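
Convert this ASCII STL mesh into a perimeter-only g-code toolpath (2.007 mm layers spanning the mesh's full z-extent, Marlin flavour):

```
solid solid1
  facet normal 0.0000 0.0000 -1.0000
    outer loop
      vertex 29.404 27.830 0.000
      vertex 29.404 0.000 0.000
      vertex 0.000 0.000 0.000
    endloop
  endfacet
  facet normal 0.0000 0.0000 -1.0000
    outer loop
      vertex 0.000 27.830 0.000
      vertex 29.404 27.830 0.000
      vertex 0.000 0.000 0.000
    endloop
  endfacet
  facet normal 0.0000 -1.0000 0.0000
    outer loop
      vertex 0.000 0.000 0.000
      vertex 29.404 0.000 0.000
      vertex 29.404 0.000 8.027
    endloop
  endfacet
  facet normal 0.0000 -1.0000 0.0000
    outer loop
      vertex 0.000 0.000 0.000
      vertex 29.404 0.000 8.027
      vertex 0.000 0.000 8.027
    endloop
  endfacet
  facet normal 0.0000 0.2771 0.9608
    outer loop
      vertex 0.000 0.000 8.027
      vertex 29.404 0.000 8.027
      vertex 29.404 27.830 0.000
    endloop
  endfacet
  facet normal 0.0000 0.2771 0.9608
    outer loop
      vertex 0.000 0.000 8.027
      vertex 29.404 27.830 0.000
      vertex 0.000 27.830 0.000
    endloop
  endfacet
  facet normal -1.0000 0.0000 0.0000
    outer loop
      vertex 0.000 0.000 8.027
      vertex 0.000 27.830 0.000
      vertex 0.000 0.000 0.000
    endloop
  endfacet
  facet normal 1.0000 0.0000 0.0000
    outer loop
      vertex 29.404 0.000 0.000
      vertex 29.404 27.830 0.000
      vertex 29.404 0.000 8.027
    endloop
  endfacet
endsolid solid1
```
; perimeter-only toolpath
G21 ; units = mm
G90 ; absolute positioning
G28 ; home
; layer 1
G0 Z2.007
G0 X0.000 Y0.000
G1 X29.404 Y0.000
G1 X29.404 Y20.872
G1 X0.000 Y20.872
G1 X0.000 Y0.000
; layer 2
G0 Z4.013
G0 X0.000 Y0.000
G1 X29.404 Y0.000
G1 X29.404 Y13.915
G1 X0.000 Y13.915
G1 X0.000 Y0.000
; layer 3
G0 Z6.020
G0 X0.000 Y0.000
G1 X29.404 Y0.000
G1 X29.404 Y6.957
G1 X0.000 Y6.957
G1 X0.000 Y0.000
M2 ; end

The solid is a wedge (ramp): 29.4 × 27.8 mm base, rising to 8.03 mm along the y=0 edge and sloping linearly to z=0 at y=27.8. Slicing at Δz = 2.007 mm — 4 equal slices spanning the solid's height, so layer i sits at z = i·h/4 — gives 3 non-empty perimeters. Each is a 4-segment closed polygon; G0 lifts to the layer z and rapids to the start vertex, then G1 traces the edges. The cross-section shrinks linearly with z (the slice at the apex is degenerate and omitted).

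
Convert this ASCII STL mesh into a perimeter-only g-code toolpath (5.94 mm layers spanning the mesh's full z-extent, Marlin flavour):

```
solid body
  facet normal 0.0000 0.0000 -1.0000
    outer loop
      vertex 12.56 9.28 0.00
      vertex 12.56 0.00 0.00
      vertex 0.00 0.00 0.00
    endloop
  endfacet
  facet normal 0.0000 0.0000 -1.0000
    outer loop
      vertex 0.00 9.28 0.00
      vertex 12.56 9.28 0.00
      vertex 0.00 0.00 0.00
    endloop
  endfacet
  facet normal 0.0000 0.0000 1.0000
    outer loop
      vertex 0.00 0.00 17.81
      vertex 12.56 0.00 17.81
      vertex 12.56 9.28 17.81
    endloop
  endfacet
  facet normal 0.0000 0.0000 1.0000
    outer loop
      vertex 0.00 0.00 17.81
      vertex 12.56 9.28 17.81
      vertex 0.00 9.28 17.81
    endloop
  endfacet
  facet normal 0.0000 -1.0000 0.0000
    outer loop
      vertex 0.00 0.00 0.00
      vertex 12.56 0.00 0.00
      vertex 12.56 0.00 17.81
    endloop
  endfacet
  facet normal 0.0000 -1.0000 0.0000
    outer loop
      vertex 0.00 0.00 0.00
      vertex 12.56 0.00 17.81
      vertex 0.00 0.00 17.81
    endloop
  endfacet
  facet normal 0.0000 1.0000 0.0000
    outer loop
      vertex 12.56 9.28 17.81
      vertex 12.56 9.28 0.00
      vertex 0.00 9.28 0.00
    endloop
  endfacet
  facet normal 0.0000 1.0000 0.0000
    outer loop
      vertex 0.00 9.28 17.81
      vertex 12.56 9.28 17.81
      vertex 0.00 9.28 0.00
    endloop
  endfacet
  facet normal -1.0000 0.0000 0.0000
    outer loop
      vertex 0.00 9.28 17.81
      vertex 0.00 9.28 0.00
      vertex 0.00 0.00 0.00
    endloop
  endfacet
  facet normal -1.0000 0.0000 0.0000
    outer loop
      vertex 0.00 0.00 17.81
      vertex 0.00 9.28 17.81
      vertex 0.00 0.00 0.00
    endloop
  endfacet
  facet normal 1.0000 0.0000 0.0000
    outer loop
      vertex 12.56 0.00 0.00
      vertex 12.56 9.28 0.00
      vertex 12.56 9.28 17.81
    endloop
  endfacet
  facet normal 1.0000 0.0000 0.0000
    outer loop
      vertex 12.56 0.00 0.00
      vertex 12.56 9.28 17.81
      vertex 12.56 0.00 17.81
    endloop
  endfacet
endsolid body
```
; perimeter-only toolpath
G21 ; units = mm
G90 ; absolute positioning
G28 ; home
; layer 1
G0 Z5.94
G0 X0.00 Y0.00
G1 X12.56 Y0.00
G1 X12.56 Y9.28
G1 X0.00 Y9.28
G1 X0.00 Y0.00
; layer 2
G0 Z11.87
G0 X0.00 Y0.00
G1 X12.56 Y0.00
G1 X12.56 Y9.28
G1 X0.00 Y9.28
G1 X0.00 Y0.00
; layer 3
G0 Z17.81
G0 X0.00 Y0.00
G1 X12.56 Y0.00
G1 X12.56 Y9.28
G1 X0.00 Y9.28
G1 X0.00 Y0.00
M2 ; end

The solid is a rectangular box, roughly 12.6 × 9.28 mm footprint and 17.8 mm tall. Slicing at Δz = 5.94 mm — 3 equal slices spanning the solid's height, so layer i sits at z = i·h/3 — gives 3 non-empty perimeters. Each is a 4-segment closed polygon; G0 lifts to the layer z and rapids to the start vertex, then G1 traces the edges.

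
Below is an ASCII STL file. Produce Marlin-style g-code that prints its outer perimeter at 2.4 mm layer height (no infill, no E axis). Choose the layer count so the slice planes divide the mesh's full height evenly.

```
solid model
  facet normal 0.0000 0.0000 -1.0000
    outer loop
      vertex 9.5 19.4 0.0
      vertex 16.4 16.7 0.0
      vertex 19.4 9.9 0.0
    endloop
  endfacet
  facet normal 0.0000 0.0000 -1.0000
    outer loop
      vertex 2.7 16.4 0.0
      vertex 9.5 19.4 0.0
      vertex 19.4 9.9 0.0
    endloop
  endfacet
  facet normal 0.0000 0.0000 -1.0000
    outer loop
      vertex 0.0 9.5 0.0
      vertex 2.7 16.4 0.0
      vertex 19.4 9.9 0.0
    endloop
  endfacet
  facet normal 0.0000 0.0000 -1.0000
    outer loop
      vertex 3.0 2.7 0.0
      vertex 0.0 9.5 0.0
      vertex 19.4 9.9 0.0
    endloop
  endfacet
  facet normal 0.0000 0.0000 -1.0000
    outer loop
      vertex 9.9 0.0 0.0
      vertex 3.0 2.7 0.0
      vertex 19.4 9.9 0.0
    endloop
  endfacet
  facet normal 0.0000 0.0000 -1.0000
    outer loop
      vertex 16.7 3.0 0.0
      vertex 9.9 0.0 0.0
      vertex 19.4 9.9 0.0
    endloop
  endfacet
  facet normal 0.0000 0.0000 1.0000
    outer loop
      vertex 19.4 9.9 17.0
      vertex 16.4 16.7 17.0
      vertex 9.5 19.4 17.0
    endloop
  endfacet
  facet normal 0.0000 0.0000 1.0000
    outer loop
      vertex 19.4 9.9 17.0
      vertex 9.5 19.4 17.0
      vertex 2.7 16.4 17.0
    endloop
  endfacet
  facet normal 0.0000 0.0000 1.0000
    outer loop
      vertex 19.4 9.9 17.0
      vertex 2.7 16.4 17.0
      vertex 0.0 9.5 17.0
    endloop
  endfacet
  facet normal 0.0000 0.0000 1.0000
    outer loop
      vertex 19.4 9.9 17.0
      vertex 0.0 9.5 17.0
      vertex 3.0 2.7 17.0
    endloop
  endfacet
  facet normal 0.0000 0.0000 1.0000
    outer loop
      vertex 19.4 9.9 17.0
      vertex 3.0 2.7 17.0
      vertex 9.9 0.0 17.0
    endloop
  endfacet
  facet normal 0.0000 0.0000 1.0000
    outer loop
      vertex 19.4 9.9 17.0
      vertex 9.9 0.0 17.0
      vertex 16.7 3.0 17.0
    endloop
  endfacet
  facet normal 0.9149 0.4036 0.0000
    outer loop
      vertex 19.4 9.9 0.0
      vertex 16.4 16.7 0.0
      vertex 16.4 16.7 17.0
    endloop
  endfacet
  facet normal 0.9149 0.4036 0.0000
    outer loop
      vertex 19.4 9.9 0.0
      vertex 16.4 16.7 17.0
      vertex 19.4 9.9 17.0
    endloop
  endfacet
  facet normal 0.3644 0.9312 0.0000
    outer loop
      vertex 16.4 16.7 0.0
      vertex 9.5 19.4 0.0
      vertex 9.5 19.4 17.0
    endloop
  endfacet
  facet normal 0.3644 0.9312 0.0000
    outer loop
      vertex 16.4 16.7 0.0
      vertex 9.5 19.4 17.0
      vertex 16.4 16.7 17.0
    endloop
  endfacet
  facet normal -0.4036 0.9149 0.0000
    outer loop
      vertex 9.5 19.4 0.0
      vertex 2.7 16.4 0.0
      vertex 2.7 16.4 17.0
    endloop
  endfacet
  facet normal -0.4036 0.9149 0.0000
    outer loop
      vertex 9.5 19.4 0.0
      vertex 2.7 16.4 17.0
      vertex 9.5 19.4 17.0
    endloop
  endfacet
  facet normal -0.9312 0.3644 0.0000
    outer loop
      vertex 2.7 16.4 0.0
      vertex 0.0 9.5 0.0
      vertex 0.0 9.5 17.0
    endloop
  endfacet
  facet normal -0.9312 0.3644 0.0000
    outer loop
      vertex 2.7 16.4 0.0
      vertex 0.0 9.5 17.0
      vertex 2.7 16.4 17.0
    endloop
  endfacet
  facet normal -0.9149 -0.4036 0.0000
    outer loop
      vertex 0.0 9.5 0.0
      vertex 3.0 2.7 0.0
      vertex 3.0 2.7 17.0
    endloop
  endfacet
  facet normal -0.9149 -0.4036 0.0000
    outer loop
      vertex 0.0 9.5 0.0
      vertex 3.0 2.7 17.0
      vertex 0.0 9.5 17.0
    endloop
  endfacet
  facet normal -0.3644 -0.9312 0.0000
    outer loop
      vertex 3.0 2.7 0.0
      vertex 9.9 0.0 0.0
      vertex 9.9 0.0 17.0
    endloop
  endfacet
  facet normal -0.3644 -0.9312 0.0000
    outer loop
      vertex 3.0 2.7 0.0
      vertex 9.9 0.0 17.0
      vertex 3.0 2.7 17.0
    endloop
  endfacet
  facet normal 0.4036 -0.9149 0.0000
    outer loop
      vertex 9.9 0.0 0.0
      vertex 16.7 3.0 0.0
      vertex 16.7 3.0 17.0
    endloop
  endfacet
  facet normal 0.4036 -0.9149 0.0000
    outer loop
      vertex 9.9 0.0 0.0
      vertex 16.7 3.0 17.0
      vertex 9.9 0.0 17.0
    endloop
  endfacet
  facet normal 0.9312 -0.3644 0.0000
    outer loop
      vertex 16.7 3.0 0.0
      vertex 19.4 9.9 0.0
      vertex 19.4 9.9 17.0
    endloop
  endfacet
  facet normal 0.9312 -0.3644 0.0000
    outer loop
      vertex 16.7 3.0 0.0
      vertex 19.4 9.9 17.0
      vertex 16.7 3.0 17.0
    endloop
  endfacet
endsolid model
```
; perimeter-only toolpath
G21 ; units = mm
G90 ; absolute positioning
G28 ; home
; layer 1
G0 Z2.4
G0 X19.4 Y9.9
G1 X16.4 Y16.7
G1 X9.5 Y19.4
G1 X2.7 Y16.4
G1 X0.0 Y9.5
G1 X3.0 Y2.7
G1 X9.9 Y0.0
G1 X16.7 Y3.0
G1 X19.4 Y9.9
; layer 2
G0 Z4.9
G0 X19.4 Y9.9
G1 X16.4 Y16.7
G1 X9.5 Y19.4
G1 X2.7 Y16.4
G1 X0.0 Y9.5
G1 X3.0 Y2.7
G1 X9.9 Y0.0
G1 X16.7 Y3.0
G1 X19.4 Y9.9
; layer 3
G0 Z7.3
G0 X19.4 Y9.9
G1 X16.4 Y16.7
G1 X9.5 Y19.4
G1 X2.7 Y16.4
G1 X0.0 Y9.5
G1 X3.0 Y2.7
G1 X9.9 Y0.0
G1 X16.7 Y3.0
G1 X19.4 Y9.9
; layer 4
G0 Z9.7
G0 X19.4 Y9.9
G1 X16.4 Y16.7
G1 X9.5 Y19.4
G1 X2.7 Y16.4
G1 X0.0 Y9.5
G1 X3.0 Y2.7
G1 X9.9 Y0.0
G1 X16.7 Y3.0
G1 X19.4 Y9.9
; layer 5
G0 Z12.1
G0 X19.4 Y9.9
G1 X16.4 Y16.7
G1 X9.5 Y19.4
G1 X2.7 Y16.4
G1 X0.0 Y9.5
G1 X3.0 Y2.7
G1 X9.9 Y0.0
G1 X16.7 Y3.0
G1 X19.4 Y9.9
; layer 6
G0 Z14.6
G0 X19.4 Y9.9
G1 X16.4 Y16.7
G1 X9.5 Y19.4
G1 X2.7 Y16.4
G1 X0.0 Y9.5
G1 X3.0 Y2.7
G1 X9.9 Y0.0
G1 X16.7 Y3.0
G1 X19.4 Y9.9
; layer 7
G0 Z17.0
G0 X19.4 Y9.9
G1 X16.4 Y16.7
G1 X9.5 Y19.4
G1 X2.7 Y16.4
G1 X0.0 Y9.5
G1 X3.0 Y2.7
G1 X9.9 Y0.0
G1 X16.7 Y3.0
G1 X19.4 Y9.9
M2 ; end

The solid is a regular 8-sided prism (a cylinder approximated with 8 flat sides), circumscribed radius ≈ 9.7 mm, height ≈ 17 mm. Slicing at Δz = 2.4 mm — 7 equal slices spanning the solid's height, so layer i sits at z = i·h/7 — gives 7 non-empty perimeters. Each is a 8-segment closed polygon; G0 lifts to the layer z and rapids to the start vertex, then G1 traces the edges.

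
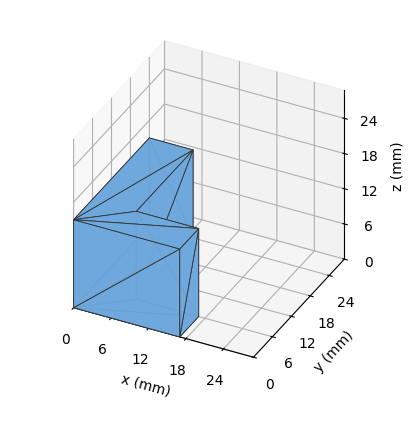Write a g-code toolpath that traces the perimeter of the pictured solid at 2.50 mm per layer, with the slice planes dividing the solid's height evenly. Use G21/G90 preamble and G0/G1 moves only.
Reading the render: the shape is an L-shaped prism: outer 17 × 24 mm, arm thicknesses ≈ 6 mm (horizontal) and 7 mm (vertical), extruded 15 mm in z (dimensions read to the nearest mm from the axis ticks). For the g-code, the solid's height is divided into equal slices at the stated Δz and each level perimeter traced with G1 moves after a G0 lift.

; perimeter-only toolpath
G21 ; units = mm
G90 ; absolute positioning
G28 ; home
; layer 1
G0 Z2.50
G0 X0.00 Y0.00
G1 X17.00 Y0.00
G1 X17.00 Y6.00
G1 X7.00 Y6.00
G1 X7.00 Y24.00
G1 X0.00 Y24.00
G1 X0.00 Y0.00
; layer 2
G0 Z5.00
G0 X0.00 Y0.00
G1 X17.00 Y0.00
G1 X17.00 Y6.00
G1 X7.00 Y6.00
G1 X7.00 Y24.00
G1 X0.00 Y24.00
G1 X0.00 Y0.00
; layer 3
G0 Z7.50
G0 X0.00 Y0.00
G1 X17.00 Y0.00
G1 X17.00 Y6.00
G1 X7.00 Y6.00
G1 X7.00 Y24.00
G1 X0.00 Y24.00
G1 X0.00 Y0.00
; layer 4
G0 Z10.00
G0 X0.00 Y0.00
G1 X17.00 Y0.00
G1 X17.00 Y6.00
G1 X7.00 Y6.00
G1 X7.00 Y24.00
G1 X0.00 Y24.00
G1 X0.00 Y0.00
; layer 5
G0 Z12.50
G0 X0.00 Y0.00
G1 X17.00 Y0.00
G1 X17.00 Y6.00
G1 X7.00 Y6.00
G1 X7.00 Y24.00
G1 X0.00 Y24.00
G1 X0.00 Y0.00
; layer 6
G0 Z15.00
G0 X0.00 Y0.00
G1 X17.00 Y0.00
G1 X17.00 Y6.00
G1 X7.00 Y6.00
G1 X7.00 Y24.00
G1 X0.00 Y24.00
G1 X0.00 Y0.00
M2 ; end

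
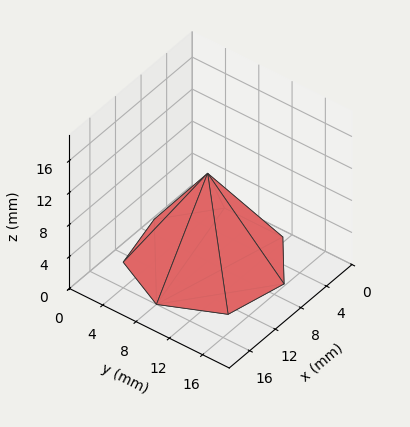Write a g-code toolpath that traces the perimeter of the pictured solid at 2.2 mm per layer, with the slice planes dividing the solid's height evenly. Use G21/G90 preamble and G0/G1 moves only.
Reading the render: the shape is a regular 7-sided pyramid, base circumscribed radius ≈ 8 mm, apex at z ≈ 11 mm (dimensions read to the nearest mm from the axis ticks). For the g-code, the solid's height is divided into equal slices at the stated Δz and each level perimeter traced with G1 moves after a G0 lift.

; perimeter-only toolpath
G21 ; units = mm
G90 ; absolute positioning
G28 ; home
; layer 1
G0 Z2.2
G0 X14.4 Y8.0
G1 X12.0 Y13.0
G1 X6.6 Y14.2
G1 X2.2 Y10.8
G1 X2.2 Y5.2
G1 X6.6 Y1.8
G1 X12.0 Y3.0
G1 X14.4 Y8.0
; layer 2
G0 Z4.4
G0 X12.8 Y8.0
G1 X11.0 Y11.8
G1 X6.9 Y12.7
G1 X3.7 Y10.1
G1 X3.7 Y5.9
G1 X6.9 Y3.3
G1 X11.0 Y4.2
G1 X12.8 Y8.0
; layer 3
G0 Z6.6
G0 X11.2 Y8.0
G1 X10.0 Y10.5
G1 X7.3 Y11.1
G1 X5.1 Y9.4
G1 X5.1 Y6.6
G1 X7.3 Y4.9
G1 X10.0 Y5.5
G1 X11.2 Y8.0
; layer 4
G0 Z8.8
G0 X9.6 Y8.0
G1 X9.0 Y9.3
G1 X7.6 Y9.6
G1 X6.6 Y8.7
G1 X6.6 Y7.3
G1 X7.6 Y6.4
G1 X9.0 Y6.7
G1 X9.6 Y8.0
M2 ; end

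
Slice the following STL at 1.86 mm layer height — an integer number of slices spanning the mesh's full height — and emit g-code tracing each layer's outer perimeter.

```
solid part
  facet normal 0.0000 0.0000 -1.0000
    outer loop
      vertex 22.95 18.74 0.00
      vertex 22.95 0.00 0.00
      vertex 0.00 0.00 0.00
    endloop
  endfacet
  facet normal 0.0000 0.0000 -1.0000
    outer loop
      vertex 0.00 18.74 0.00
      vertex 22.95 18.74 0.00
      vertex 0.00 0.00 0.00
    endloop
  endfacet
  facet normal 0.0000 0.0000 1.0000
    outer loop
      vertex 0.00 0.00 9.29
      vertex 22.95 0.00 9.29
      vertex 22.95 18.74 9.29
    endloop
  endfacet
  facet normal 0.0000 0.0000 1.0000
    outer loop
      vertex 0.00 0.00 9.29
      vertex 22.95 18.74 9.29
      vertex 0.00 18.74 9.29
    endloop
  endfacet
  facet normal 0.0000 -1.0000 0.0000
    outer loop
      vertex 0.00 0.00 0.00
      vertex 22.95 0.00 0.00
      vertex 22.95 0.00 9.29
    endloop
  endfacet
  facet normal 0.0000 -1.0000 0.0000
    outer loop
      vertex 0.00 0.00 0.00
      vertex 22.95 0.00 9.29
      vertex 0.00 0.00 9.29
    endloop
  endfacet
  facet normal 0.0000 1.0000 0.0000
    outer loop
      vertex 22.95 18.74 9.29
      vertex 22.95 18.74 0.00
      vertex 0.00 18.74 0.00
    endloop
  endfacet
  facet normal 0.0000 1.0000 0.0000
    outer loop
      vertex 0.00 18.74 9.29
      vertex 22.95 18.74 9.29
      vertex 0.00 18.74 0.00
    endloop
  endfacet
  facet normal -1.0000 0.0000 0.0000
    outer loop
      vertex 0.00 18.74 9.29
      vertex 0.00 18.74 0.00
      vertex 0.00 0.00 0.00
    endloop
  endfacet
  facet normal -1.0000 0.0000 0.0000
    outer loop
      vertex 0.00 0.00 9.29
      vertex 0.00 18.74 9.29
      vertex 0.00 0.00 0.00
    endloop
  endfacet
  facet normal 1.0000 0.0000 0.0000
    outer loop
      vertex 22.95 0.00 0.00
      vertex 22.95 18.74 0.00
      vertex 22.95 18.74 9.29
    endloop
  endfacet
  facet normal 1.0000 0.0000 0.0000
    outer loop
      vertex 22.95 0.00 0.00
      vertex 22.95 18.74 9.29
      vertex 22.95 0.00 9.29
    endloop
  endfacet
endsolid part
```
; perimeter-only toolpath
G21 ; units = mm
G90 ; absolute positioning
G28 ; home
; layer 1
G0 Z1.86
G0 X0.00 Y0.00
G1 X22.95 Y0.00
G1 X22.95 Y18.74
G1 X0.00 Y18.74
G1 X0.00 Y0.00
; layer 2
G0 Z3.72
G0 X0.00 Y0.00
G1 X22.95 Y0.00
G1 X22.95 Y18.74
G1 X0.00 Y18.74
G1 X0.00 Y0.00
; layer 3
G0 Z5.57
G0 X0.00 Y0.00
G1 X22.95 Y0.00
G1 X22.95 Y18.74
G1 X0.00 Y18.74
G1 X0.00 Y0.00
; layer 4
G0 Z7.43
G0 X0.00 Y0.00
G1 X22.95 Y0.00
G1 X22.95 Y18.74
G1 X0.00 Y18.74
G1 X0.00 Y0.00
; layer 5
G0 Z9.29
G0 X0.00 Y0.00
G1 X22.95 Y0.00
G1 X22.95 Y18.74
G1 X0.00 Y18.74
G1 X0.00 Y0.00
M2 ; end

The solid is a rectangular box, roughly 22.9 × 18.7 mm footprint and 9.29 mm tall. Slicing at Δz = 1.86 mm — 5 equal slices spanning the solid's height, so layer i sits at z = i·h/5 — gives 5 non-empty perimeters. Each is a 4-segment closed polygon; G0 lifts to the layer z and rapids to the start vertex, then G1 traces the edges.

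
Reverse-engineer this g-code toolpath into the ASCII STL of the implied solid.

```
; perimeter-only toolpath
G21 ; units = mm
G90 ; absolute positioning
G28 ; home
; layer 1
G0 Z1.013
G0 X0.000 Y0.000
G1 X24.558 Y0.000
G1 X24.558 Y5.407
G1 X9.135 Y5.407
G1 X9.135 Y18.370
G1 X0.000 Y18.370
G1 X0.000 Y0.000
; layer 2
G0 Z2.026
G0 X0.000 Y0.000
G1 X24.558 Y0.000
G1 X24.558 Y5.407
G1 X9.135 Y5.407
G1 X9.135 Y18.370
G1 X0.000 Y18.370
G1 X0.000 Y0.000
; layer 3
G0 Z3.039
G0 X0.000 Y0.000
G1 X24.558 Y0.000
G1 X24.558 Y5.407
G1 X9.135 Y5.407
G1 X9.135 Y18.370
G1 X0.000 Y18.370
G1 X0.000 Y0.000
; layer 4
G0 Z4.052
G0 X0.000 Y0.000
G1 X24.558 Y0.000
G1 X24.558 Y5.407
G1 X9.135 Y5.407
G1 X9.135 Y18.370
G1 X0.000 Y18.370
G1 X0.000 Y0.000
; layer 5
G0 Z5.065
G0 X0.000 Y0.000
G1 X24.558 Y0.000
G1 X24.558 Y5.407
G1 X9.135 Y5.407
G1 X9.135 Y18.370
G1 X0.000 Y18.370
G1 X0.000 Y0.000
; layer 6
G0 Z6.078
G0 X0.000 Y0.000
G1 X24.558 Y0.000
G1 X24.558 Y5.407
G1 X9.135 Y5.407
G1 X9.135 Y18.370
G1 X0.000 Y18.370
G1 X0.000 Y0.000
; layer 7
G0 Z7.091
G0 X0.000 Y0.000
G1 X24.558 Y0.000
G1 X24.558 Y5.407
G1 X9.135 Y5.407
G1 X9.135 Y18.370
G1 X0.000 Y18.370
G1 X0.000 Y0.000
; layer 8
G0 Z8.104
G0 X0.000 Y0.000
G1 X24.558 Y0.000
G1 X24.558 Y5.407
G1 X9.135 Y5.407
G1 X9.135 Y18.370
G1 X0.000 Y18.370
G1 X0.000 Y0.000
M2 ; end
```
solid part
  facet normal 0.0000 0.0000 -1.0000
    outer loop
      vertex 24.558 5.407 0.000
      vertex 24.558 0.000 0.000
      vertex 0.000 0.000 0.000
    endloop
  endfacet
  facet normal 0.0000 0.0000 -1.0000
    outer loop
      vertex 9.135 5.407 0.000
      vertex 24.558 5.407 0.000
      vertex 0.000 0.000 0.000
    endloop
  endfacet
  facet normal 0.0000 0.0000 -1.0000
    outer loop
      vertex 9.135 18.370 0.000
      vertex 9.135 5.407 0.000
      vertex 0.000 0.000 0.000
    endloop
  endfacet
  facet normal 0.0000 0.0000 -1.0000
    outer loop
      vertex 0.000 18.370 0.000
      vertex 9.135 18.370 0.000
      vertex 0.000 0.000 0.000
    endloop
  endfacet
  facet normal 0.0000 0.0000 1.0000
    outer loop
      vertex 0.000 0.000 8.104
      vertex 24.558 0.000 8.104
      vertex 24.558 5.407 8.104
    endloop
  endfacet
  facet normal 0.0000 0.0000 1.0000
    outer loop
      vertex 0.000 0.000 8.104
      vertex 24.558 5.407 8.104
      vertex 9.135 5.407 8.104
    endloop
  endfacet
  facet normal 0.0000 0.0000 1.0000
    outer loop
      vertex 0.000 0.000 8.104
      vertex 9.135 5.407 8.104
      vertex 9.135 18.370 8.104
    endloop
  endfacet
  facet normal 0.0000 0.0000 1.0000
    outer loop
      vertex 0.000 0.000 8.104
      vertex 9.135 18.370 8.104
      vertex 0.000 18.370 8.104
    endloop
  endfacet
  facet normal 0.0000 -1.0000 0.0000
    outer loop
      vertex 0.000 0.000 0.000
      vertex 24.558 0.000 0.000
      vertex 24.558 0.000 8.104
    endloop
  endfacet
  facet normal 0.0000 -1.0000 0.0000
    outer loop
      vertex 0.000 0.000 0.000
      vertex 24.558 0.000 8.104
      vertex 0.000 0.000 8.104
    endloop
  endfacet
  facet normal 1.0000 0.0000 0.0000
    outer loop
      vertex 24.558 0.000 0.000
      vertex 24.558 5.407 0.000
      vertex 24.558 5.407 8.104
    endloop
  endfacet
  facet normal 1.0000 0.0000 0.0000
    outer loop
      vertex 24.558 0.000 0.000
      vertex 24.558 5.407 8.104
      vertex 24.558 0.000 8.104
    endloop
  endfacet
  facet normal 0.0000 1.0000 0.0000
    outer loop
      vertex 24.558 5.407 0.000
      vertex 9.135 5.407 0.000
      vertex 9.135 5.407 8.104
    endloop
  endfacet
  facet normal 0.0000 1.0000 0.0000
    outer loop
      vertex 24.558 5.407 0.000
      vertex 9.135 5.407 8.104
      vertex 24.558 5.407 8.104
    endloop
  endfacet
  facet normal 1.0000 0.0000 0.0000
    outer loop
      vertex 9.135 5.407 0.000
      vertex 9.135 18.370 0.000
      vertex 9.135 18.370 8.104
    endloop
  endfacet
  facet normal 1.0000 0.0000 0.0000
    outer loop
      vertex 9.135 5.407 0.000
      vertex 9.135 18.370 8.104
      vertex 9.135 5.407 8.104
    endloop
  endfacet
  facet normal 0.0000 1.0000 0.0000
    outer loop
      vertex 9.135 18.370 0.000
      vertex 0.000 18.370 0.000
      vertex 0.000 18.370 8.104
    endloop
  endfacet
  facet normal 0.0000 1.0000 0.0000
    outer loop
      vertex 9.135 18.370 0.000
      vertex 0.000 18.370 8.104
      vertex 9.135 18.370 8.104
    endloop
  endfacet
  facet normal -1.0000 0.0000 0.0000
    outer loop
      vertex 0.000 18.370 0.000
      vertex 0.000 0.000 0.000
      vertex 0.000 0.000 8.104
    endloop
  endfacet
  facet normal -1.0000 0.0000 0.0000
    outer loop
      vertex 0.000 18.370 0.000
      vertex 0.000 0.000 8.104
      vertex 0.000 18.370 8.104
    endloop
  endfacet
endsolid part

The G0 Z moves step by Δz≈1.013 mm. Every layer's G1 loop is the same polygon, so the solid is a straight extrusion of it from z=0 to z≈8.1. Closing with flat bottom and top caps and triangulating gives 20 facets — an L-shaped prism: outer 24.6 × 18.4 mm, arm thicknesses ≈ 5.41 mm (horizontal) and 9.13 mm (vertical), extruded 8.1 mm in z.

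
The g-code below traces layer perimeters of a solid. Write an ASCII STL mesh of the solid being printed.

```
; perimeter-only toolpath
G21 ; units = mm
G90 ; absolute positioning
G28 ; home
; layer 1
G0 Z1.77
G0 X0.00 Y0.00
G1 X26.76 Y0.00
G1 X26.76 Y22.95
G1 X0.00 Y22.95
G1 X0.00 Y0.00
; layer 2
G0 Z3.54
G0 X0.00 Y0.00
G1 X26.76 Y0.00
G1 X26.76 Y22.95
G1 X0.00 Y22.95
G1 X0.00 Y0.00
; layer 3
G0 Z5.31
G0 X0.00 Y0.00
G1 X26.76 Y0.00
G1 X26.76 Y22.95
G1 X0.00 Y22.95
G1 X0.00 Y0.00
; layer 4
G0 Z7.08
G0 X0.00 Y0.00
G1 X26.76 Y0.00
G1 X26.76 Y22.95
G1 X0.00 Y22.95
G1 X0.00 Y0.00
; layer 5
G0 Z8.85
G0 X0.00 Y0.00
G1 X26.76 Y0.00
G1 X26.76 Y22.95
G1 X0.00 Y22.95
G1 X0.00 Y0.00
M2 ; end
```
solid part
  facet normal 0.0000 0.0000 -1.0000
    outer loop
      vertex 26.76 22.95 0.00
      vertex 26.76 0.00 0.00
      vertex 0.00 0.00 0.00
    endloop
  endfacet
  facet normal 0.0000 0.0000 -1.0000
    outer loop
      vertex 0.00 22.95 0.00
      vertex 26.76 22.95 0.00
      vertex 0.00 0.00 0.00
    endloop
  endfacet
  facet normal 0.0000 0.0000 1.0000
    outer loop
      vertex 0.00 0.00 8.85
      vertex 26.76 0.00 8.85
      vertex 26.76 22.95 8.85
    endloop
  endfacet
  facet normal 0.0000 0.0000 1.0000
    outer loop
      vertex 0.00 0.00 8.85
      vertex 26.76 22.95 8.85
      vertex 0.00 22.95 8.85
    endloop
  endfacet
  facet normal 0.0000 -1.0000 0.0000
    outer loop
      vertex 0.00 0.00 0.00
      vertex 26.76 0.00 0.00
      vertex 26.76 0.00 8.85
    endloop
  endfacet
  facet normal 0.0000 -1.0000 0.0000
    outer loop
      vertex 0.00 0.00 0.00
      vertex 26.76 0.00 8.85
      vertex 0.00 0.00 8.85
    endloop
  endfacet
  facet normal 0.0000 1.0000 0.0000
    outer loop
      vertex 26.76 22.95 8.85
      vertex 26.76 22.95 0.00
      vertex 0.00 22.95 0.00
    endloop
  endfacet
  facet normal 0.0000 1.0000 0.0000
    outer loop
      vertex 0.00 22.95 8.85
      vertex 26.76 22.95 8.85
      vertex 0.00 22.95 0.00
    endloop
  endfacet
  facet normal -1.0000 0.0000 0.0000
    outer loop
      vertex 0.00 22.95 8.85
      vertex 0.00 22.95 0.00
      vertex 0.00 0.00 0.00
    endloop
  endfacet
  facet normal -1.0000 0.0000 0.0000
    outer loop
      vertex 0.00 0.00 8.85
      vertex 0.00 22.95 8.85
      vertex 0.00 0.00 0.00
    endloop
  endfacet
  facet normal 1.0000 0.0000 0.0000
    outer loop
      vertex 26.76 0.00 0.00
      vertex 26.76 22.95 0.00
      vertex 26.76 22.95 8.85
    endloop
  endfacet
  facet normal 1.0000 0.0000 0.0000
    outer loop
      vertex 26.76 0.00 0.00
      vertex 26.76 22.95 8.85
      vertex 26.76 0.00 8.85
    endloop
  endfacet
endsolid part

The G0 Z moves step by Δz≈1.77 mm. Every layer's G1 loop is the same polygon, so the solid is a straight extrusion of it from z=0 to z≈8.85. Closing with flat bottom and top caps and triangulating gives 12 facets — a rectangular box, roughly 26.8 × 22.9 mm footprint and 8.85 mm tall.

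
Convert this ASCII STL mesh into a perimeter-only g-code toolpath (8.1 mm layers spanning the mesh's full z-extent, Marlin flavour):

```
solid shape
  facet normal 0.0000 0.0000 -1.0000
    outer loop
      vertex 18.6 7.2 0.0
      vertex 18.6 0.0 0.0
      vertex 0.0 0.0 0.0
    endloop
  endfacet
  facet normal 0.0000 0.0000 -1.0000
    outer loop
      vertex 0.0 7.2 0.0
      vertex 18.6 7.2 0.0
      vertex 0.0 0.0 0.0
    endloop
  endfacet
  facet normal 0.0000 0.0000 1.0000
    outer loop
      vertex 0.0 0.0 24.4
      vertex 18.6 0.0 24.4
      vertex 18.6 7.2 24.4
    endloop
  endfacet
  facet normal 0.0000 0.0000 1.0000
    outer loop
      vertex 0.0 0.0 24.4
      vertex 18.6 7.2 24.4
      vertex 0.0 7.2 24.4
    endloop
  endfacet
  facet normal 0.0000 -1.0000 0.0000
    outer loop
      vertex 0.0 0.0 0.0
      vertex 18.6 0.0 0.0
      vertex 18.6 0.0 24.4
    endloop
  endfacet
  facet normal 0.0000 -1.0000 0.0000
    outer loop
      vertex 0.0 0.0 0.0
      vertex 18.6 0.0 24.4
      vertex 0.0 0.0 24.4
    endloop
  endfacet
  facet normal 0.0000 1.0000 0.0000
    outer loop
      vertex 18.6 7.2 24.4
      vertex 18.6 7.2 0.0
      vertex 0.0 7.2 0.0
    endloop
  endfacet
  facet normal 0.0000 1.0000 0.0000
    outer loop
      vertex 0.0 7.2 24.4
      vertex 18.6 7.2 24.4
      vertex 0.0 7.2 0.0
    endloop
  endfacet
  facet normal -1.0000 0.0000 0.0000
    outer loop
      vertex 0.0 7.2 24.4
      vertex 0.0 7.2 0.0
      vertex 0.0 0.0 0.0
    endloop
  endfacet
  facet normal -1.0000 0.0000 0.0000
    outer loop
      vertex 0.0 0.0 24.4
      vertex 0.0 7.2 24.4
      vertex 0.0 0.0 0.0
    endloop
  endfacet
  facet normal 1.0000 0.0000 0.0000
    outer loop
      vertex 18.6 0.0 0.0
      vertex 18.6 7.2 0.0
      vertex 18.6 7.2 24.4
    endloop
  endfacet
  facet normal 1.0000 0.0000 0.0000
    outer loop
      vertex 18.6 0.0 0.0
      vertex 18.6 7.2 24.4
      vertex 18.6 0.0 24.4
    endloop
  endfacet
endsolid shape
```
; perimeter-only toolpath
G21 ; units = mm
G90 ; absolute positioning
G28 ; home
; layer 1
G0 Z8.1
G0 X0.0 Y0.0
G1 X18.6 Y0.0
G1 X18.6 Y7.2
G1 X0.0 Y7.2
G1 X0.0 Y0.0
; layer 2
G0 Z16.3
G0 X0.0 Y0.0
G1 X18.6 Y0.0
G1 X18.6 Y7.2
G1 X0.0 Y7.2
G1 X0.0 Y0.0
; layer 3
G0 Z24.4
G0 X0.0 Y0.0
G1 X18.6 Y0.0
G1 X18.6 Y7.2
G1 X0.0 Y7.2
G1 X0.0 Y0.0
M2 ; end

The solid is a rectangular box, roughly 18.6 × 7.2 mm footprint and 24.4 mm tall. Slicing at Δz = 8.1 mm — 3 equal slices spanning the solid's height, so layer i sits at z = i·h/3 — gives 3 non-empty perimeters. Each is a 4-segment closed polygon; G0 lifts to the layer z and rapids to the start vertex, then G1 traces the edges.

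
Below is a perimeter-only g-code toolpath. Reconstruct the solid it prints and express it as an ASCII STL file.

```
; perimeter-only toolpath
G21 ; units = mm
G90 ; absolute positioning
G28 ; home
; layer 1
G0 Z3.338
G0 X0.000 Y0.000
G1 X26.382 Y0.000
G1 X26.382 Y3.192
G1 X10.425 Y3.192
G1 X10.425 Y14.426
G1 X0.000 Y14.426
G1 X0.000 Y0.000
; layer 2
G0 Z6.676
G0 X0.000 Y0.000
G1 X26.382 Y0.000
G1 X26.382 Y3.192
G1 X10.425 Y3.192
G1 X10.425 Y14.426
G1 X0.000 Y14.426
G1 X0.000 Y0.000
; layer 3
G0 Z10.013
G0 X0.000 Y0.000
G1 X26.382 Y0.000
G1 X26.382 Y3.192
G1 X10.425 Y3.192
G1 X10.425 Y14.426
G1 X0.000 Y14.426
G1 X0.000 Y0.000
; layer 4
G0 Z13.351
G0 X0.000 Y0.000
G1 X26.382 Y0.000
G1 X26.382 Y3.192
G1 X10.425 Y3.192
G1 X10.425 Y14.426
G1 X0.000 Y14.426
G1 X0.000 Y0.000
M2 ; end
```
solid part
  facet normal 0.0000 0.0000 -1.0000
    outer loop
      vertex 26.382 3.192 0.000
      vertex 26.382 0.000 0.000
      vertex 0.000 0.000 0.000
    endloop
  endfacet
  facet normal 0.0000 0.0000 -1.0000
    outer loop
      vertex 10.425 3.192 0.000
      vertex 26.382 3.192 0.000
      vertex 0.000 0.000 0.000
    endloop
  endfacet
  facet normal 0.0000 0.0000 -1.0000
    outer loop
      vertex 10.425 14.426 0.000
      vertex 10.425 3.192 0.000
      vertex 0.000 0.000 0.000
    endloop
  endfacet
  facet normal 0.0000 0.0000 -1.0000
    outer loop
      vertex 0.000 14.426 0.000
      vertex 10.425 14.426 0.000
      vertex 0.000 0.000 0.000
    endloop
  endfacet
  facet normal 0.0000 0.0000 1.0000
    outer loop
      vertex 0.000 0.000 13.351
      vertex 26.382 0.000 13.351
      vertex 26.382 3.192 13.351
    endloop
  endfacet
  facet normal 0.0000 0.0000 1.0000
    outer loop
      vertex 0.000 0.000 13.351
      vertex 26.382 3.192 13.351
      vertex 10.425 3.192 13.351
    endloop
  endfacet
  facet normal 0.0000 0.0000 1.0000
    outer loop
      vertex 0.000 0.000 13.351
      vertex 10.425 3.192 13.351
      vertex 10.425 14.426 13.351
    endloop
  endfacet
  facet normal 0.0000 0.0000 1.0000
    outer loop
      vertex 0.000 0.000 13.351
      vertex 10.425 14.426 13.351
      vertex 0.000 14.426 13.351
    endloop
  endfacet
  facet normal 0.0000 -1.0000 0.0000
    outer loop
      vertex 0.000 0.000 0.000
      vertex 26.382 0.000 0.000
      vertex 26.382 0.000 13.351
    endloop
  endfacet
  facet normal 0.0000 -1.0000 0.0000
    outer loop
      vertex 0.000 0.000 0.000
      vertex 26.382 0.000 13.351
      vertex 0.000 0.000 13.351
    endloop
  endfacet
  facet normal 1.0000 0.0000 0.0000
    outer loop
      vertex 26.382 0.000 0.000
      vertex 26.382 3.192 0.000
      vertex 26.382 3.192 13.351
    endloop
  endfacet
  facet normal 1.0000 0.0000 0.0000
    outer loop
      vertex 26.382 0.000 0.000
      vertex 26.382 3.192 13.351
      vertex 26.382 0.000 13.351
    endloop
  endfacet
  facet normal 0.0000 1.0000 0.0000
    outer loop
      vertex 26.382 3.192 0.000
      vertex 10.425 3.192 0.000
      vertex 10.425 3.192 13.351
    endloop
  endfacet
  facet normal 0.0000 1.0000 0.0000
    outer loop
      vertex 26.382 3.192 0.000
      vertex 10.425 3.192 13.351
      vertex 26.382 3.192 13.351
    endloop
  endfacet
  facet normal 1.0000 0.0000 0.0000
    outer loop
      vertex 10.425 3.192 0.000
      vertex 10.425 14.426 0.000
      vertex 10.425 14.426 13.351
    endloop
  endfacet
  facet normal 1.0000 0.0000 0.0000
    outer loop
      vertex 10.425 3.192 0.000
      vertex 10.425 14.426 13.351
      vertex 10.425 3.192 13.351
    endloop
  endfacet
  facet normal 0.0000 1.0000 0.0000
    outer loop
      vertex 10.425 14.426 0.000
      vertex 0.000 14.426 0.000
      vertex 0.000 14.426 13.351
    endloop
  endfacet
  facet normal 0.0000 1.0000 0.0000
    outer loop
      vertex 10.425 14.426 0.000
      vertex 0.000 14.426 13.351
      vertex 10.425 14.426 13.351
    endloop
  endfacet
  facet normal -1.0000 0.0000 0.0000
    outer loop
      vertex 0.000 14.426 0.000
      vertex 0.000 0.000 0.000
      vertex 0.000 0.000 13.351
    endloop
  endfacet
  facet normal -1.0000 0.0000 0.0000
    outer loop
      vertex 0.000 14.426 0.000
      vertex 0.000 0.000 13.351
      vertex 0.000 14.426 13.351
    endloop
  endfacet
endsolid part

The G0 Z moves step by Δz≈3.338 mm. Every layer's G1 loop is the same polygon, so the solid is a straight extrusion of it from z=0 to z≈13.4. Closing with flat bottom and top caps and triangulating gives 20 facets — an L-shaped prism: outer 26.4 × 14.4 mm, arm thicknesses ≈ 3.19 mm (horizontal) and 10.4 mm (vertical), extruded 13.4 mm in z.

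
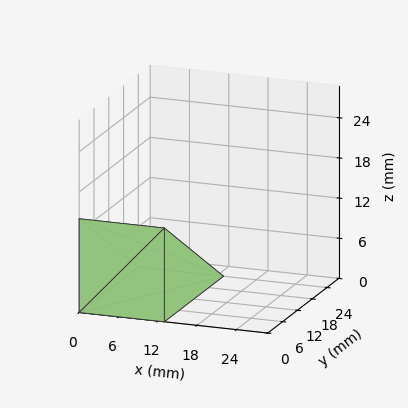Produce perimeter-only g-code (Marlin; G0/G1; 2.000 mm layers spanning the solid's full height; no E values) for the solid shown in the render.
Reading the render: the shape is a wedge (ramp): 13 × 24 mm base, rising to 14 mm along the y=0 edge and sloping linearly to z=0 at y=24 (dimensions read to the nearest mm from the axis ticks). For the g-code, the solid's height is divided into equal slices at the stated Δz and each level perimeter traced with G1 moves after a G0 lift.

; perimeter-only toolpath
G21 ; units = mm
G90 ; absolute positioning
G28 ; home
; layer 1
G0 Z2.000
G0 X0.000 Y0.000
G1 X13.000 Y0.000
G1 X13.000 Y20.571
G1 X0.000 Y20.571
G1 X0.000 Y0.000
; layer 2
G0 Z4.000
G0 X0.000 Y0.000
G1 X13.000 Y0.000
G1 X13.000 Y17.143
G1 X0.000 Y17.143
G1 X0.000 Y0.000
; layer 3
G0 Z6.000
G0 X0.000 Y0.000
G1 X13.000 Y0.000
G1 X13.000 Y13.714
G1 X0.000 Y13.714
G1 X0.000 Y0.000
; layer 4
G0 Z8.000
G0 X0.000 Y0.000
G1 X13.000 Y0.000
G1 X13.000 Y10.286
G1 X0.000 Y10.286
G1 X0.000 Y0.000
; layer 5
G0 Z10.000
G0 X0.000 Y0.000
G1 X13.000 Y0.000
G1 X13.000 Y6.857
G1 X0.000 Y6.857
G1 X0.000 Y0.000
; layer 6
G0 Z12.000
G0 X0.000 Y0.000
G1 X13.000 Y0.000
G1 X13.000 Y3.429
G1 X0.000 Y3.429
G1 X0.000 Y0.000
M2 ; end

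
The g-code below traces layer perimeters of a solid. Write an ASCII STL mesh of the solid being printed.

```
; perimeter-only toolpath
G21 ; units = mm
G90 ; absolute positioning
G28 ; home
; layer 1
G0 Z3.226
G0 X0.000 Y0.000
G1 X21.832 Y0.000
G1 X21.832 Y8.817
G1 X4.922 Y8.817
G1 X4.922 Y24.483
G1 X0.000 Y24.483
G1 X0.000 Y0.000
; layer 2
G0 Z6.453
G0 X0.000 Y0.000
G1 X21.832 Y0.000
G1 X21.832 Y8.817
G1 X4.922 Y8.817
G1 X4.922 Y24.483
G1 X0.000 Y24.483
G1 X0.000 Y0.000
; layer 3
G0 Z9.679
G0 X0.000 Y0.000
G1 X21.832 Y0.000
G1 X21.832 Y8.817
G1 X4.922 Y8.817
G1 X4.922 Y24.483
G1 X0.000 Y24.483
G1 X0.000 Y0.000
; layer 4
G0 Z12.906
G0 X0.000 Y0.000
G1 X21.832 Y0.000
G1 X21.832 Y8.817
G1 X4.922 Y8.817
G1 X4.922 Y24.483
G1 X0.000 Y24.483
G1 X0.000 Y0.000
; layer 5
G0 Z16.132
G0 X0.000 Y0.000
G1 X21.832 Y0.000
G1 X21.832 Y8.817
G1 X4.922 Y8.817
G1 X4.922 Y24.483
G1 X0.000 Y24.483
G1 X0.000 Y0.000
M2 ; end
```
solid part
  facet normal 0.0000 0.0000 -1.0000
    outer loop
      vertex 21.832 8.817 0.000
      vertex 21.832 0.000 0.000
      vertex 0.000 0.000 0.000
    endloop
  endfacet
  facet normal 0.0000 0.0000 -1.0000
    outer loop
      vertex 4.922 8.817 0.000
      vertex 21.832 8.817 0.000
      vertex 0.000 0.000 0.000
    endloop
  endfacet
  facet normal 0.0000 0.0000 -1.0000
    outer loop
      vertex 4.922 24.483 0.000
      vertex 4.922 8.817 0.000
      vertex 0.000 0.000 0.000
    endloop
  endfacet
  facet normal 0.0000 0.0000 -1.0000
    outer loop
      vertex 0.000 24.483 0.000
      vertex 4.922 24.483 0.000
      vertex 0.000 0.000 0.000
    endloop
  endfacet
  facet normal 0.0000 0.0000 1.0000
    outer loop
      vertex 0.000 0.000 16.132
      vertex 21.832 0.000 16.132
      vertex 21.832 8.817 16.132
    endloop
  endfacet
  facet normal 0.0000 0.0000 1.0000
    outer loop
      vertex 0.000 0.000 16.132
      vertex 21.832 8.817 16.132
      vertex 4.922 8.817 16.132
    endloop
  endfacet
  facet normal 0.0000 0.0000 1.0000
    outer loop
      vertex 0.000 0.000 16.132
      vertex 4.922 8.817 16.132
      vertex 4.922 24.483 16.132
    endloop
  endfacet
  facet normal 0.0000 0.0000 1.0000
    outer loop
      vertex 0.000 0.000 16.132
      vertex 4.922 24.483 16.132
      vertex 0.000 24.483 16.132
    endloop
  endfacet
  facet normal 0.0000 -1.0000 0.0000
    outer loop
      vertex 0.000 0.000 0.000
      vertex 21.832 0.000 0.000
      vertex 21.832 0.000 16.132
    endloop
  endfacet
  facet normal 0.0000 -1.0000 0.0000
    outer loop
      vertex 0.000 0.000 0.000
      vertex 21.832 0.000 16.132
      vertex 0.000 0.000 16.132
    endloop
  endfacet
  facet normal 1.0000 0.0000 0.0000
    outer loop
      vertex 21.832 0.000 0.000
      vertex 21.832 8.817 0.000
      vertex 21.832 8.817 16.132
    endloop
  endfacet
  facet normal 1.0000 0.0000 0.0000
    outer loop
      vertex 21.832 0.000 0.000
      vertex 21.832 8.817 16.132
      vertex 21.832 0.000 16.132
    endloop
  endfacet
  facet normal 0.0000 1.0000 0.0000
    outer loop
      vertex 21.832 8.817 0.000
      vertex 4.922 8.817 0.000
      vertex 4.922 8.817 16.132
    endloop
  endfacet
  facet normal 0.0000 1.0000 0.0000
    outer loop
      vertex 21.832 8.817 0.000
      vertex 4.922 8.817 16.132
      vertex 21.832 8.817 16.132
    endloop
  endfacet
  facet normal 1.0000 0.0000 0.0000
    outer loop
      vertex 4.922 8.817 0.000
      vertex 4.922 24.483 0.000
      vertex 4.922 24.483 16.132
    endloop
  endfacet
  facet normal 1.0000 0.0000 0.0000
    outer loop
      vertex 4.922 8.817 0.000
      vertex 4.922 24.483 16.132
      vertex 4.922 8.817 16.132
    endloop
  endfacet
  facet normal 0.0000 1.0000 0.0000
    outer loop
      vertex 4.922 24.483 0.000
      vertex 0.000 24.483 0.000
      vertex 0.000 24.483 16.132
    endloop
  endfacet
  facet normal 0.0000 1.0000 0.0000
    outer loop
      vertex 4.922 24.483 0.000
      vertex 0.000 24.483 16.132
      vertex 4.922 24.483 16.132
    endloop
  endfacet
  facet normal -1.0000 0.0000 0.0000
    outer loop
      vertex 0.000 24.483 0.000
      vertex 0.000 0.000 0.000
      vertex 0.000 0.000 16.132
    endloop
  endfacet
  facet normal -1.0000 0.0000 0.0000
    outer loop
      vertex 0.000 24.483 0.000
      vertex 0.000 0.000 16.132
      vertex 0.000 24.483 16.132
    endloop
  endfacet
endsolid part

The G0 Z moves step by Δz≈3.226 mm. Every layer's G1 loop is the same polygon, so the solid is a straight extrusion of it from z=0 to z≈16.1. Closing with flat bottom and top caps and triangulating gives 20 facets — an L-shaped prism: outer 21.8 × 24.5 mm, arm thicknesses ≈ 8.82 mm (horizontal) and 4.92 mm (vertical), extruded 16.1 mm in z.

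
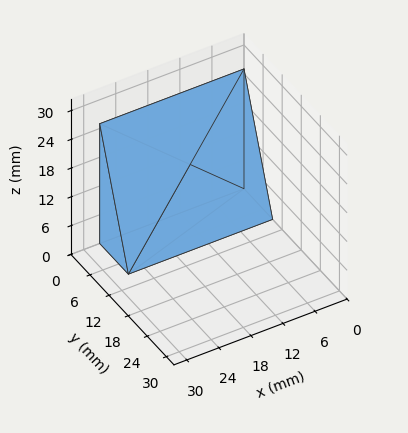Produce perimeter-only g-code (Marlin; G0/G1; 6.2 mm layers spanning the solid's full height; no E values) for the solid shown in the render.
Reading the render: the shape is a wedge (ramp): 27 × 9 mm base, rising to 25 mm along the y=0 edge and sloping linearly to z=0 at y=9 (dimensions read to the nearest mm from the axis ticks). For the g-code, the solid's height is divided into equal slices at the stated Δz and each level perimeter traced with G1 moves after a G0 lift.

; perimeter-only toolpath
G21 ; units = mm
G90 ; absolute positioning
G28 ; home
; layer 1
G0 Z6.2
G0 X0.0 Y0.0
G1 X27.0 Y0.0
G1 X27.0 Y6.8
G1 X0.0 Y6.8
G1 X0.0 Y0.0
; layer 2
G0 Z12.5
G0 X0.0 Y0.0
G1 X27.0 Y0.0
G1 X27.0 Y4.5
G1 X0.0 Y4.5
G1 X0.0 Y0.0
; layer 3
G0 Z18.8
G0 X0.0 Y0.0
G1 X27.0 Y0.0
G1 X27.0 Y2.2
G1 X0.0 Y2.2
G1 X0.0 Y0.0
M2 ; end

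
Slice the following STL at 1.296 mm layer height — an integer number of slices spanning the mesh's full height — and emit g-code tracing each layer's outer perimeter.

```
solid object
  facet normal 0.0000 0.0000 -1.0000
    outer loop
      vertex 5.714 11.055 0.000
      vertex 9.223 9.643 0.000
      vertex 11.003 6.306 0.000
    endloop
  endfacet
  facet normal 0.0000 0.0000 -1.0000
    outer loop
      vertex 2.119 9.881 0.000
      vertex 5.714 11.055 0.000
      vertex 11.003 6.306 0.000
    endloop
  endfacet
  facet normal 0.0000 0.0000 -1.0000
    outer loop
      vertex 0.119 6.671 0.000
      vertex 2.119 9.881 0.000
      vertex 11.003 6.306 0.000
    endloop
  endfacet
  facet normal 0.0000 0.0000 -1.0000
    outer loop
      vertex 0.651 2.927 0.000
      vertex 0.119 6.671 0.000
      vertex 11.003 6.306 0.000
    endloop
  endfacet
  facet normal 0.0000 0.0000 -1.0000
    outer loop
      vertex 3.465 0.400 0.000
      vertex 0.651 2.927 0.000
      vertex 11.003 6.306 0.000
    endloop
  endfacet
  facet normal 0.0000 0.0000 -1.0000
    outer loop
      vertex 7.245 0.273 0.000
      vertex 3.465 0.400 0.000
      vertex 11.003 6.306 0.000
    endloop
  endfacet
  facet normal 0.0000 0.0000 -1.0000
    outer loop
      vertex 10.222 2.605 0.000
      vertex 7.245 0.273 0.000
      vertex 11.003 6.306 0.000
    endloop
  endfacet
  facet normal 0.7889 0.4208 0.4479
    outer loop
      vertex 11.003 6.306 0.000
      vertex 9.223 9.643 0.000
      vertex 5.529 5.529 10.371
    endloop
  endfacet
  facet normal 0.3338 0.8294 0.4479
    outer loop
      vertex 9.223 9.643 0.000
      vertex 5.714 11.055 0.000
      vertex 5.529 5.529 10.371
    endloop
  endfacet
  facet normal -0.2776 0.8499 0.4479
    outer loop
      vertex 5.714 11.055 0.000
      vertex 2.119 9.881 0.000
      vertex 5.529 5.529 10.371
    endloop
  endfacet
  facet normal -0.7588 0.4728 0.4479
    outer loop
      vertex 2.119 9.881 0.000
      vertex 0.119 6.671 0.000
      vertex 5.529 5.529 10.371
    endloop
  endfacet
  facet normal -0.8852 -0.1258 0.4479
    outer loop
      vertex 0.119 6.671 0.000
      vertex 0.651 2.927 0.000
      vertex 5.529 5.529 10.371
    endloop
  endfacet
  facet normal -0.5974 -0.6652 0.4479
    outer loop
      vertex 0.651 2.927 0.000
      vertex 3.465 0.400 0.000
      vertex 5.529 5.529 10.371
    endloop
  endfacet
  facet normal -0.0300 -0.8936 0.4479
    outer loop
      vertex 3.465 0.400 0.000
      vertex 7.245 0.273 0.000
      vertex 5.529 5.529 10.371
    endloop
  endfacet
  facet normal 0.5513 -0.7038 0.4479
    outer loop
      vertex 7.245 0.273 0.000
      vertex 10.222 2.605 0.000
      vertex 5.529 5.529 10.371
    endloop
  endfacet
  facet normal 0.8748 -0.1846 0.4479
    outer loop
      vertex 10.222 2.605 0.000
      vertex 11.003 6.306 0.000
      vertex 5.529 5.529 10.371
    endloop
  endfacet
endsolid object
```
; perimeter-only toolpath
G21 ; units = mm
G90 ; absolute positioning
G28 ; home
; layer 1
G0 Z1.296
G0 X10.319 Y6.209
G1 X8.761 Y9.129
G1 X5.691 Y10.364
G1 X2.545 Y9.337
G1 X0.795 Y6.528
G1 X1.261 Y3.252
G1 X3.723 Y1.041
G1 X7.030 Y0.930
G1 X9.635 Y2.970
G1 X10.319 Y6.209
; layer 2
G0 Z2.593
G0 X9.634 Y6.112
G1 X8.300 Y8.614
G1 X5.668 Y9.674
G1 X2.972 Y8.793
G1 X1.472 Y6.386
G1 X1.871 Y3.578
G1 X3.981 Y1.682
G1 X6.816 Y1.587
G1 X9.049 Y3.336
G1 X9.634 Y6.112
; layer 3
G0 Z3.889
G0 X8.950 Y6.015
G1 X7.838 Y8.100
G1 X5.645 Y8.983
G1 X3.398 Y8.249
G1 X2.148 Y6.243
G1 X2.480 Y3.903
G1 X4.239 Y2.323
G1 X6.601 Y2.244
G1 X8.462 Y3.702
G1 X8.950 Y6.015
; layer 4
G0 Z5.186
G0 X8.266 Y5.918
G1 X7.376 Y7.586
G1 X5.622 Y8.292
G1 X3.824 Y7.705
G1 X2.824 Y6.100
G1 X3.090 Y4.228
G1 X4.497 Y2.965
G1 X6.387 Y2.901
G1 X7.875 Y4.067
G1 X8.266 Y5.918
; layer 5
G0 Z6.482
G0 X7.582 Y5.820
G1 X6.914 Y7.072
G1 X5.598 Y7.601
G1 X4.250 Y7.161
G1 X3.500 Y5.957
G1 X3.700 Y4.553
G1 X4.755 Y3.606
G1 X6.172 Y3.558
G1 X7.289 Y4.433
G1 X7.582 Y5.820
; layer 6
G0 Z7.778
G0 X6.897 Y5.723
G1 X6.453 Y6.558
G1 X5.575 Y6.910
G1 X4.676 Y6.617
G1 X4.176 Y5.814
G1 X4.309 Y4.878
G1 X5.013 Y4.247
G1 X5.958 Y4.215
G1 X6.702 Y4.798
G1 X6.897 Y5.723
; layer 7
G0 Z9.075
G0 X6.213 Y5.626
G1 X5.991 Y6.043
G1 X5.552 Y6.220
G1 X5.103 Y6.073
G1 X4.853 Y5.672
G1 X4.919 Y5.204
G1 X5.271 Y4.888
G1 X5.743 Y4.872
G1 X6.116 Y5.163
G1 X6.213 Y5.626
M2 ; end

The solid is a regular 9-sided pyramid, base circumscribed radius ≈ 5.53 mm, apex at z ≈ 10.4 mm. Slicing at Δz = 1.296 mm — 8 equal slices spanning the solid's height, so layer i sits at z = i·h/8 — gives 7 non-empty perimeters. Each is a 9-segment closed polygon; G0 lifts to the layer z and rapids to the start vertex, then G1 traces the edges. The cross-section shrinks linearly with z (the slice at the apex is degenerate and omitted).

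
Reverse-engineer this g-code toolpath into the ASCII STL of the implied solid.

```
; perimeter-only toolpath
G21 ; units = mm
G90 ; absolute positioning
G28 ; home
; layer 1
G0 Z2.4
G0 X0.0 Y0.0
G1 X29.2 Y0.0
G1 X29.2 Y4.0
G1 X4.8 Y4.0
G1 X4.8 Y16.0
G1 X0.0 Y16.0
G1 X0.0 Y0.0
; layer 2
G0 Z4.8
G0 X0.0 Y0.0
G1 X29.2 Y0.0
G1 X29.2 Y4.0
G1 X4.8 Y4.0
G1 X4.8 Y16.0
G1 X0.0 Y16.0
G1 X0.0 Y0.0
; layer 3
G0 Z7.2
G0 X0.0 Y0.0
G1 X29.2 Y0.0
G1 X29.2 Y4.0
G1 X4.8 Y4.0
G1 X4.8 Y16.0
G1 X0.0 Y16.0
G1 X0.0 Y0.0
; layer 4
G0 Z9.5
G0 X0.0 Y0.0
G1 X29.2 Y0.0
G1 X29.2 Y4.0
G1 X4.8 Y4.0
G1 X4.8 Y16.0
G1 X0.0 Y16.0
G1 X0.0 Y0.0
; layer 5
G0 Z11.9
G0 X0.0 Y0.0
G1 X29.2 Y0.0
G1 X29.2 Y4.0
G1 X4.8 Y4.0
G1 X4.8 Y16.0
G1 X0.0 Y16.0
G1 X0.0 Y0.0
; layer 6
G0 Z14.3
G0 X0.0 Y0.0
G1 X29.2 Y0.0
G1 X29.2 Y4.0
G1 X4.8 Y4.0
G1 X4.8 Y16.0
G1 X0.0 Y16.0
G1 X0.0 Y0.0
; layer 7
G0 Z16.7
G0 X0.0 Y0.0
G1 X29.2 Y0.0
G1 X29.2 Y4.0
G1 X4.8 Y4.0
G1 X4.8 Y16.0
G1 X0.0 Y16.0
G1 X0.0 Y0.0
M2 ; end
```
solid part
  facet normal 0.0000 0.0000 -1.0000
    outer loop
      vertex 29.2 4.0 0.0
      vertex 29.2 0.0 0.0
      vertex 0.0 0.0 0.0
    endloop
  endfacet
  facet normal 0.0000 0.0000 -1.0000
    outer loop
      vertex 4.8 4.0 0.0
      vertex 29.2 4.0 0.0
      vertex 0.0 0.0 0.0
    endloop
  endfacet
  facet normal 0.0000 0.0000 -1.0000
    outer loop
      vertex 4.8 16.0 0.0
      vertex 4.8 4.0 0.0
      vertex 0.0 0.0 0.0
    endloop
  endfacet
  facet normal 0.0000 0.0000 -1.0000
    outer loop
      vertex 0.0 16.0 0.0
      vertex 4.8 16.0 0.0
      vertex 0.0 0.0 0.0
    endloop
  endfacet
  facet normal 0.0000 0.0000 1.0000
    outer loop
      vertex 0.0 0.0 16.7
      vertex 29.2 0.0 16.7
      vertex 29.2 4.0 16.7
    endloop
  endfacet
  facet normal 0.0000 0.0000 1.0000
    outer loop
      vertex 0.0 0.0 16.7
      vertex 29.2 4.0 16.7
      vertex 4.8 4.0 16.7
    endloop
  endfacet
  facet normal 0.0000 0.0000 1.0000
    outer loop
      vertex 0.0 0.0 16.7
      vertex 4.8 4.0 16.7
      vertex 4.8 16.0 16.7
    endloop
  endfacet
  facet normal 0.0000 0.0000 1.0000
    outer loop
      vertex 0.0 0.0 16.7
      vertex 4.8 16.0 16.7
      vertex 0.0 16.0 16.7
    endloop
  endfacet
  facet normal 0.0000 -1.0000 0.0000
    outer loop
      vertex 0.0 0.0 0.0
      vertex 29.2 0.0 0.0
      vertex 29.2 0.0 16.7
    endloop
  endfacet
  facet normal 0.0000 -1.0000 0.0000
    outer loop
      vertex 0.0 0.0 0.0
      vertex 29.2 0.0 16.7
      vertex 0.0 0.0 16.7
    endloop
  endfacet
  facet normal 1.0000 0.0000 0.0000
    outer loop
      vertex 29.2 0.0 0.0
      vertex 29.2 4.0 0.0
      vertex 29.2 4.0 16.7
    endloop
  endfacet
  facet normal 1.0000 0.0000 0.0000
    outer loop
      vertex 29.2 0.0 0.0
      vertex 29.2 4.0 16.7
      vertex 29.2 0.0 16.7
    endloop
  endfacet
  facet normal 0.0000 1.0000 0.0000
    outer loop
      vertex 29.2 4.0 0.0
      vertex 4.8 4.0 0.0
      vertex 4.8 4.0 16.7
    endloop
  endfacet
  facet normal 0.0000 1.0000 0.0000
    outer loop
      vertex 29.2 4.0 0.0
      vertex 4.8 4.0 16.7
      vertex 29.2 4.0 16.7
    endloop
  endfacet
  facet normal 1.0000 0.0000 0.0000
    outer loop
      vertex 4.8 4.0 0.0
      vertex 4.8 16.0 0.0
      vertex 4.8 16.0 16.7
    endloop
  endfacet
  facet normal 1.0000 0.0000 0.0000
    outer loop
      vertex 4.8 4.0 0.0
      vertex 4.8 16.0 16.7
      vertex 4.8 4.0 16.7
    endloop
  endfacet
  facet normal 0.0000 1.0000 0.0000
    outer loop
      vertex 4.8 16.0 0.0
      vertex 0.0 16.0 0.0
      vertex 0.0 16.0 16.7
    endloop
  endfacet
  facet normal 0.0000 1.0000 0.0000
    outer loop
      vertex 4.8 16.0 0.0
      vertex 0.0 16.0 16.7
      vertex 4.8 16.0 16.7
    endloop
  endfacet
  facet normal -1.0000 0.0000 0.0000
    outer loop
      vertex 0.0 16.0 0.0
      vertex 0.0 0.0 0.0
      vertex 0.0 0.0 16.7
    endloop
  endfacet
  facet normal -1.0000 0.0000 0.0000
    outer loop
      vertex 0.0 16.0 0.0
      vertex 0.0 0.0 16.7
      vertex 0.0 16.0 16.7
    endloop
  endfacet
endsolid part

The G0 Z moves step by Δz≈2.4 mm. Every layer's G1 loop is the same polygon, so the solid is a straight extrusion of it from z=0 to z≈16.7. Closing with flat bottom and top caps and triangulating gives 20 facets — an L-shaped prism: outer 29.2 × 16 mm, arm thicknesses ≈ 4 mm (horizontal) and 4.8 mm (vertical), extruded 16.7 mm in z.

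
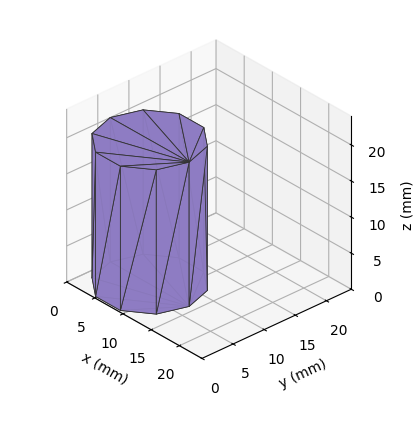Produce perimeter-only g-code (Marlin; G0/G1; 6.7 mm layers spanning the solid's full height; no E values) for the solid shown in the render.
Reading the render: the shape is a regular 10-sided prism (a cylinder approximated with 10 flat sides), circumscribed radius ≈ 7 mm, height ≈ 20 mm (dimensions read to the nearest mm from the axis ticks). For the g-code, the solid's height is divided into equal slices at the stated Δz and each level perimeter traced with G1 moves after a G0 lift.

; perimeter-only toolpath
G21 ; units = mm
G90 ; absolute positioning
G28 ; home
; layer 1
G0 Z6.7
G0 X14.0 Y7.0
G1 X12.7 Y11.1
G1 X9.2 Y13.7
G1 X4.8 Y13.7
G1 X1.3 Y11.1
G1 X0.0 Y7.0
G1 X1.3 Y2.9
G1 X4.8 Y0.3
G1 X9.2 Y0.3
G1 X12.7 Y2.9
G1 X14.0 Y7.0
; layer 2
G0 Z13.3
G0 X14.0 Y7.0
G1 X12.7 Y11.1
G1 X9.2 Y13.7
G1 X4.8 Y13.7
G1 X1.3 Y11.1
G1 X0.0 Y7.0
G1 X1.3 Y2.9
G1 X4.8 Y0.3
G1 X9.2 Y0.3
G1 X12.7 Y2.9
G1 X14.0 Y7.0
; layer 3
G0 Z20.0
G0 X14.0 Y7.0
G1 X12.7 Y11.1
G1 X9.2 Y13.7
G1 X4.8 Y13.7
G1 X1.3 Y11.1
G1 X0.0 Y7.0
G1 X1.3 Y2.9
G1 X4.8 Y0.3
G1 X9.2 Y0.3
G1 X12.7 Y2.9
G1 X14.0 Y7.0
M2 ; end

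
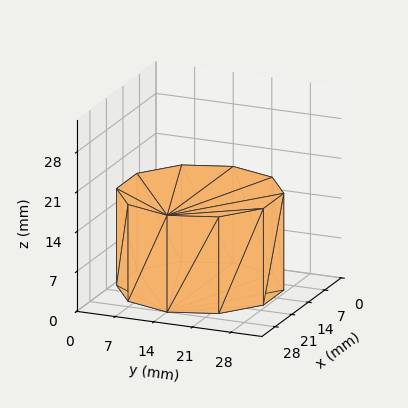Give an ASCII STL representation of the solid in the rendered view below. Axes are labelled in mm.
Reading the render: the shape is a regular 10-sided prism (a cylinder approximated with 10 flat sides), circumscribed radius ≈ 14 mm, height ≈ 17 mm (dimensions read to the nearest mm from the axis ticks). For the STL, each face is triangulated and given an outward normal.

solid part
  facet normal 0.0000 0.0000 -1.0000
    outer loop
      vertex 18.326 27.315 0.000
      vertex 25.326 22.229 0.000
      vertex 28.000 14.000 0.000
    endloop
  endfacet
  facet normal 0.0000 0.0000 -1.0000
    outer loop
      vertex 9.674 27.315 0.000
      vertex 18.326 27.315 0.000
      vertex 28.000 14.000 0.000
    endloop
  endfacet
  facet normal 0.0000 0.0000 -1.0000
    outer loop
      vertex 2.674 22.229 0.000
      vertex 9.674 27.315 0.000
      vertex 28.000 14.000 0.000
    endloop
  endfacet
  facet normal 0.0000 0.0000 -1.0000
    outer loop
      vertex 0.000 14.000 0.000
      vertex 2.674 22.229 0.000
      vertex 28.000 14.000 0.000
    endloop
  endfacet
  facet normal 0.0000 0.0000 -1.0000
    outer loop
      vertex 2.674 5.771 0.000
      vertex 0.000 14.000 0.000
      vertex 28.000 14.000 0.000
    endloop
  endfacet
  facet normal 0.0000 0.0000 -1.0000
    outer loop
      vertex 9.674 0.685 0.000
      vertex 2.674 5.771 0.000
      vertex 28.000 14.000 0.000
    endloop
  endfacet
  facet normal 0.0000 0.0000 -1.0000
    outer loop
      vertex 18.326 0.685 0.000
      vertex 9.674 0.685 0.000
      vertex 28.000 14.000 0.000
    endloop
  endfacet
  facet normal 0.0000 0.0000 -1.0000
    outer loop
      vertex 25.326 5.771 0.000
      vertex 18.326 0.685 0.000
      vertex 28.000 14.000 0.000
    endloop
  endfacet
  facet normal 0.0000 0.0000 1.0000
    outer loop
      vertex 28.000 14.000 17.000
      vertex 25.326 22.229 17.000
      vertex 18.326 27.315 17.000
    endloop
  endfacet
  facet normal 0.0000 0.0000 1.0000
    outer loop
      vertex 28.000 14.000 17.000
      vertex 18.326 27.315 17.000
      vertex 9.674 27.315 17.000
    endloop
  endfacet
  facet normal 0.0000 0.0000 1.0000
    outer loop
      vertex 28.000 14.000 17.000
      vertex 9.674 27.315 17.000
      vertex 2.674 22.229 17.000
    endloop
  endfacet
  facet normal 0.0000 0.0000 1.0000
    outer loop
      vertex 28.000 14.000 17.000
      vertex 2.674 22.229 17.000
      vertex 0.000 14.000 17.000
    endloop
  endfacet
  facet normal 0.0000 0.0000 1.0000
    outer loop
      vertex 28.000 14.000 17.000
      vertex 0.000 14.000 17.000
      vertex 2.674 5.771 17.000
    endloop
  endfacet
  facet normal 0.0000 0.0000 1.0000
    outer loop
      vertex 28.000 14.000 17.000
      vertex 2.674 5.771 17.000
      vertex 9.674 0.685 17.000
    endloop
  endfacet
  facet normal 0.0000 0.0000 1.0000
    outer loop
      vertex 28.000 14.000 17.000
      vertex 9.674 0.685 17.000
      vertex 18.326 0.685 17.000
    endloop
  endfacet
  facet normal 0.0000 0.0000 1.0000
    outer loop
      vertex 28.000 14.000 17.000
      vertex 18.326 0.685 17.000
      vertex 25.326 5.771 17.000
    endloop
  endfacet
  facet normal 0.9510 0.3090 0.0000
    outer loop
      vertex 28.000 14.000 0.000
      vertex 25.326 22.229 0.000
      vertex 25.326 22.229 17.000
    endloop
  endfacet
  facet normal 0.9510 0.3090 0.0000
    outer loop
      vertex 28.000 14.000 0.000
      vertex 25.326 22.229 17.000
      vertex 28.000 14.000 17.000
    endloop
  endfacet
  facet normal 0.5878 0.8090 0.0000
    outer loop
      vertex 25.326 22.229 0.000
      vertex 18.326 27.315 0.000
      vertex 18.326 27.315 17.000
    endloop
  endfacet
  facet normal 0.5878 0.8090 0.0000
    outer loop
      vertex 25.326 22.229 0.000
      vertex 18.326 27.315 17.000
      vertex 25.326 22.229 17.000
    endloop
  endfacet
  facet normal 0.0000 1.0000 0.0000
    outer loop
      vertex 18.326 27.315 0.000
      vertex 9.674 27.315 0.000
      vertex 9.674 27.315 17.000
    endloop
  endfacet
  facet normal 0.0000 1.0000 0.0000
    outer loop
      vertex 18.326 27.315 0.000
      vertex 9.674 27.315 17.000
      vertex 18.326 27.315 17.000
    endloop
  endfacet
  facet normal -0.5878 0.8090 0.0000
    outer loop
      vertex 9.674 27.315 0.000
      vertex 2.674 22.229 0.000
      vertex 2.674 22.229 17.000
    endloop
  endfacet
  facet normal -0.5878 0.8090 0.0000
    outer loop
      vertex 9.674 27.315 0.000
      vertex 2.674 22.229 17.000
      vertex 9.674 27.315 17.000
    endloop
  endfacet
  facet normal -0.9510 0.3090 0.0000
    outer loop
      vertex 2.674 22.229 0.000
      vertex 0.000 14.000 0.000
      vertex 0.000 14.000 17.000
    endloop
  endfacet
  facet normal -0.9510 0.3090 0.0000
    outer loop
      vertex 2.674 22.229 0.000
      vertex 0.000 14.000 17.000
      vertex 2.674 22.229 17.000
    endloop
  endfacet
  facet normal -0.9510 -0.3090 0.0000
    outer loop
      vertex 0.000 14.000 0.000
      vertex 2.674 5.771 0.000
      vertex 2.674 5.771 17.000
    endloop
  endfacet
  facet normal -0.9510 -0.3090 0.0000
    outer loop
      vertex 0.000 14.000 0.000
      vertex 2.674 5.771 17.000
      vertex 0.000 14.000 17.000
    endloop
  endfacet
  facet normal -0.5878 -0.8090 0.0000
    outer loop
      vertex 2.674 5.771 0.000
      vertex 9.674 0.685 0.000
      vertex 9.674 0.685 17.000
    endloop
  endfacet
  facet normal -0.5878 -0.8090 0.0000
    outer loop
      vertex 2.674 5.771 0.000
      vertex 9.674 0.685 17.000
      vertex 2.674 5.771 17.000
    endloop
  endfacet
  facet normal 0.0000 -1.0000 0.0000
    outer loop
      vertex 9.674 0.685 0.000
      vertex 18.326 0.685 0.000
      vertex 18.326 0.685 17.000
    endloop
  endfacet
  facet normal 0.0000 -1.0000 0.0000
    outer loop
      vertex 9.674 0.685 0.000
      vertex 18.326 0.685 17.000
      vertex 9.674 0.685 17.000
    endloop
  endfacet
  facet normal 0.5878 -0.8090 0.0000
    outer loop
      vertex 18.326 0.685 0.000
      vertex 25.326 5.771 0.000
      vertex 25.326 5.771 17.000
    endloop
  endfacet
  facet normal 0.5878 -0.8090 0.0000
    outer loop
      vertex 18.326 0.685 0.000
      vertex 25.326 5.771 17.000
      vertex 18.326 0.685 17.000
    endloop
  endfacet
  facet normal 0.9510 -0.3090 0.0000
    outer loop
      vertex 25.326 5.771 0.000
      vertex 28.000 14.000 0.000
      vertex 28.000 14.000 17.000
    endloop
  endfacet
  facet normal 0.9510 -0.3090 0.0000
    outer loop
      vertex 25.326 5.771 0.000
      vertex 28.000 14.000 17.000
      vertex 25.326 5.771 17.000
    endloop
  endfacet
endsolid part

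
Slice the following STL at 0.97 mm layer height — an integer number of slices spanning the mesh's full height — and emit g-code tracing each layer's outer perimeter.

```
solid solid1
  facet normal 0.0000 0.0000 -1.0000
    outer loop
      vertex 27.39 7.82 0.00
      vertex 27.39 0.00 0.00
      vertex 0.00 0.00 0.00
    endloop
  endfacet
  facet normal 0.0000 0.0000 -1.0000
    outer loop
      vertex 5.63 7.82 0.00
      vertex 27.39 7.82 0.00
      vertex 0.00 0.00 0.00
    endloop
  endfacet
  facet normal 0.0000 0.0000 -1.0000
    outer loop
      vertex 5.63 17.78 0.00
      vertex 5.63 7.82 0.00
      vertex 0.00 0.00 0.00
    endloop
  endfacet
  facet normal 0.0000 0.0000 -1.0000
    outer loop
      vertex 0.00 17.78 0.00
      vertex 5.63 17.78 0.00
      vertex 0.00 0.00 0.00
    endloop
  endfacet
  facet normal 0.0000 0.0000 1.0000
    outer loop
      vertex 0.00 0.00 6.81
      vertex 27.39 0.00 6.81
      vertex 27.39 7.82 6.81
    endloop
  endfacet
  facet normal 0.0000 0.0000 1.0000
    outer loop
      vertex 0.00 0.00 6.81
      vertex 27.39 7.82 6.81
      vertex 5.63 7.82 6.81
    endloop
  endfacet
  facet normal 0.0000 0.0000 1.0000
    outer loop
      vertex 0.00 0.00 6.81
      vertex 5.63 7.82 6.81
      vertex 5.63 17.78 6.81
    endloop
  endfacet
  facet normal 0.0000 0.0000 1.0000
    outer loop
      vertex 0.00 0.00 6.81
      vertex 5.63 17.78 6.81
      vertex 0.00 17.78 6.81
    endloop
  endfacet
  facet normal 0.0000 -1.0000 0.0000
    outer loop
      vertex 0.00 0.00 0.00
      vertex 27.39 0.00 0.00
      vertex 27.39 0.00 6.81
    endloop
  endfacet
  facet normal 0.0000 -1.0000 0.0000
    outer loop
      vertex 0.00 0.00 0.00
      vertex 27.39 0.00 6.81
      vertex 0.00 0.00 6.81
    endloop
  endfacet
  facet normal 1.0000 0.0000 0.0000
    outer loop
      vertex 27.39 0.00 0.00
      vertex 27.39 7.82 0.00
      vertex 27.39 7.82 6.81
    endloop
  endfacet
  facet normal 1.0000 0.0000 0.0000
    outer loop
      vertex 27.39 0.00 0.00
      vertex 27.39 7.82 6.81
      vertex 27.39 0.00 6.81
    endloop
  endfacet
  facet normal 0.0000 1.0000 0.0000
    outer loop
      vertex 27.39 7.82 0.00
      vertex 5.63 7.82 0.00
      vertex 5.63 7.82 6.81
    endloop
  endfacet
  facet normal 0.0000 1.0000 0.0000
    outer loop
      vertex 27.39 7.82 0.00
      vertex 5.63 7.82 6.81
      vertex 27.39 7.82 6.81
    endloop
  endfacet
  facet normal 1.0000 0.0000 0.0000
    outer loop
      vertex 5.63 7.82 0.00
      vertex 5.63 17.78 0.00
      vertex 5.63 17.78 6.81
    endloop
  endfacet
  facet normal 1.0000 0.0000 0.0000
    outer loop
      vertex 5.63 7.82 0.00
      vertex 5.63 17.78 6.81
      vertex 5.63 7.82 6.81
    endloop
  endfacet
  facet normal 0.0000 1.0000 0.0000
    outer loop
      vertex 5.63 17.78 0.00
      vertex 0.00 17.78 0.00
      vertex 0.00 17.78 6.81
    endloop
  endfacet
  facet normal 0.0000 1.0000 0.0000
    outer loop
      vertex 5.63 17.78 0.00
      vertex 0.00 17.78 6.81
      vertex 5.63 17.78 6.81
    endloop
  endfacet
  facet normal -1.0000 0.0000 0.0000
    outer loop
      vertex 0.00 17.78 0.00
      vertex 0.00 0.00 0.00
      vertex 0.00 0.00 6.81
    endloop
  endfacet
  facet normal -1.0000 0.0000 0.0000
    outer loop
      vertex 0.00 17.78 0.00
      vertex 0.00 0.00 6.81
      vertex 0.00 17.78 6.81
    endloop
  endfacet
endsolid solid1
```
; perimeter-only toolpath
G21 ; units = mm
G90 ; absolute positioning
G28 ; home
; layer 1
G0 Z0.97
G0 X0.00 Y0.00
G1 X27.39 Y0.00
G1 X27.39 Y7.82
G1 X5.63 Y7.82
G1 X5.63 Y17.78
G1 X0.00 Y17.78
G1 X0.00 Y0.00
; layer 2
G0 Z1.95
G0 X0.00 Y0.00
G1 X27.39 Y0.00
G1 X27.39 Y7.82
G1 X5.63 Y7.82
G1 X5.63 Y17.78
G1 X0.00 Y17.78
G1 X0.00 Y0.00
; layer 3
G0 Z2.92
G0 X0.00 Y0.00
G1 X27.39 Y0.00
G1 X27.39 Y7.82
G1 X5.63 Y7.82
G1 X5.63 Y17.78
G1 X0.00 Y17.78
G1 X0.00 Y0.00
; layer 4
G0 Z3.89
G0 X0.00 Y0.00
G1 X27.39 Y0.00
G1 X27.39 Y7.82
G1 X5.63 Y7.82
G1 X5.63 Y17.78
G1 X0.00 Y17.78
G1 X0.00 Y0.00
; layer 5
G0 Z4.86
G0 X0.00 Y0.00
G1 X27.39 Y0.00
G1 X27.39 Y7.82
G1 X5.63 Y7.82
G1 X5.63 Y17.78
G1 X0.00 Y17.78
G1 X0.00 Y0.00
; layer 6
G0 Z5.84
G0 X0.00 Y0.00
G1 X27.39 Y0.00
G1 X27.39 Y7.82
G1 X5.63 Y7.82
G1 X5.63 Y17.78
G1 X0.00 Y17.78
G1 X0.00 Y0.00
; layer 7
G0 Z6.81
G0 X0.00 Y0.00
G1 X27.39 Y0.00
G1 X27.39 Y7.82
G1 X5.63 Y7.82
G1 X5.63 Y17.78
G1 X0.00 Y17.78
G1 X0.00 Y0.00
M2 ; end

The solid is an L-shaped prism: outer 27.4 × 17.8 mm, arm thicknesses ≈ 7.82 mm (horizontal) and 5.63 mm (vertical), extruded 6.81 mm in z. Slicing at Δz = 0.97 mm — 7 equal slices spanning the solid's height, so layer i sits at z = i·h/7 — gives 7 non-empty perimeters. Each is a 6-segment closed polygon; G0 lifts to the layer z and rapids to the start vertex, then G1 traces the edges.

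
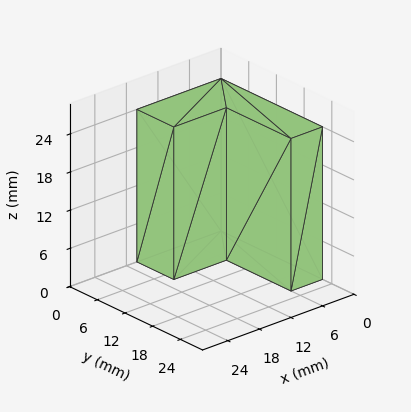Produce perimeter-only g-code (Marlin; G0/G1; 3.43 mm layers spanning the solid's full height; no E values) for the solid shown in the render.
Reading the render: the shape is an L-shaped prism: outer 16 × 22 mm, arm thicknesses ≈ 8 mm (horizontal) and 6 mm (vertical), extruded 24 mm in z (dimensions read to the nearest mm from the axis ticks). For the g-code, the solid's height is divided into equal slices at the stated Δz and each level perimeter traced with G1 moves after a G0 lift.

; perimeter-only toolpath
G21 ; units = mm
G90 ; absolute positioning
G28 ; home
; layer 1
G0 Z3.43
G0 X0.00 Y0.00
G1 X16.00 Y0.00
G1 X16.00 Y8.00
G1 X6.00 Y8.00
G1 X6.00 Y22.00
G1 X0.00 Y22.00
G1 X0.00 Y0.00
; layer 2
G0 Z6.86
G0 X0.00 Y0.00
G1 X16.00 Y0.00
G1 X16.00 Y8.00
G1 X6.00 Y8.00
G1 X6.00 Y22.00
G1 X0.00 Y22.00
G1 X0.00 Y0.00
; layer 3
G0 Z10.29
G0 X0.00 Y0.00
G1 X16.00 Y0.00
G1 X16.00 Y8.00
G1 X6.00 Y8.00
G1 X6.00 Y22.00
G1 X0.00 Y22.00
G1 X0.00 Y0.00
; layer 4
G0 Z13.71
G0 X0.00 Y0.00
G1 X16.00 Y0.00
G1 X16.00 Y8.00
G1 X6.00 Y8.00
G1 X6.00 Y22.00
G1 X0.00 Y22.00
G1 X0.00 Y0.00
; layer 5
G0 Z17.14
G0 X0.00 Y0.00
G1 X16.00 Y0.00
G1 X16.00 Y8.00
G1 X6.00 Y8.00
G1 X6.00 Y22.00
G1 X0.00 Y22.00
G1 X0.00 Y0.00
; layer 6
G0 Z20.57
G0 X0.00 Y0.00
G1 X16.00 Y0.00
G1 X16.00 Y8.00
G1 X6.00 Y8.00
G1 X6.00 Y22.00
G1 X0.00 Y22.00
G1 X0.00 Y0.00
; layer 7
G0 Z24.00
G0 X0.00 Y0.00
G1 X16.00 Y0.00
G1 X16.00 Y8.00
G1 X6.00 Y8.00
G1 X6.00 Y22.00
G1 X0.00 Y22.00
G1 X0.00 Y0.00
M2 ; end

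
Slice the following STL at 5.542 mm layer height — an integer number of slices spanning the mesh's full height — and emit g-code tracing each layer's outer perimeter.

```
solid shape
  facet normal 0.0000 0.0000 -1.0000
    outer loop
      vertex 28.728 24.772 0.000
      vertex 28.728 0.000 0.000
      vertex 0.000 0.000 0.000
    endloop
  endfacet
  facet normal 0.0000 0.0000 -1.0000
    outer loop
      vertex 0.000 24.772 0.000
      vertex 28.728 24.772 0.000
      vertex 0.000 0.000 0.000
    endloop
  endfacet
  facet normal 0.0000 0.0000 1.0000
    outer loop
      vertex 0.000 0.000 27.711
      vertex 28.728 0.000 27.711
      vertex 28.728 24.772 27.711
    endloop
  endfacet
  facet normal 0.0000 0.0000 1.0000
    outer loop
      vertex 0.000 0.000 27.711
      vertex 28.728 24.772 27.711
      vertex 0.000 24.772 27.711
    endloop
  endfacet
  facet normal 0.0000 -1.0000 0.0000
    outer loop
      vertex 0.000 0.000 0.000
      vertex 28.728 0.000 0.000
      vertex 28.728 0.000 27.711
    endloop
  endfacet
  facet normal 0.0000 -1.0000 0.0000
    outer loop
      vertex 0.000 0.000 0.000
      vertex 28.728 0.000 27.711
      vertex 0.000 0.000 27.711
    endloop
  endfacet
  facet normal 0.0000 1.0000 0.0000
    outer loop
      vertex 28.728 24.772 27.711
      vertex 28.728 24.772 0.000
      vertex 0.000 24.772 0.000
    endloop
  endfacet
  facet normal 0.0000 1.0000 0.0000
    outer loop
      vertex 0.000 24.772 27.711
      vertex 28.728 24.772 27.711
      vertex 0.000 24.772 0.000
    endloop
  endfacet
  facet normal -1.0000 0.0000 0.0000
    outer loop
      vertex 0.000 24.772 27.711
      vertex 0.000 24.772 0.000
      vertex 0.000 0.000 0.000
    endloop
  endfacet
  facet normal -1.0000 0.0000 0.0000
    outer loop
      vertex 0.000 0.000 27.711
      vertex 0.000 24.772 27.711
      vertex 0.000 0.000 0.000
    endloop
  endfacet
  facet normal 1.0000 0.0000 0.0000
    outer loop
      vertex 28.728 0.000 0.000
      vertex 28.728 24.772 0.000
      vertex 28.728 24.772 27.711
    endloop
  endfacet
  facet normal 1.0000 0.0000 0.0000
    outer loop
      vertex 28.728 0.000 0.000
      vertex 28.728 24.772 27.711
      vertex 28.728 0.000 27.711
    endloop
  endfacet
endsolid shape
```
; perimeter-only toolpath
G21 ; units = mm
G90 ; absolute positioning
G28 ; home
; layer 1
G0 Z5.542
G0 X0.000 Y0.000
G1 X28.728 Y0.000
G1 X28.728 Y24.772
G1 X0.000 Y24.772
G1 X0.000 Y0.000
; layer 2
G0 Z11.084
G0 X0.000 Y0.000
G1 X28.728 Y0.000
G1 X28.728 Y24.772
G1 X0.000 Y24.772
G1 X0.000 Y0.000
; layer 3
G0 Z16.627
G0 X0.000 Y0.000
G1 X28.728 Y0.000
G1 X28.728 Y24.772
G1 X0.000 Y24.772
G1 X0.000 Y0.000
; layer 4
G0 Z22.169
G0 X0.000 Y0.000
G1 X28.728 Y0.000
G1 X28.728 Y24.772
G1 X0.000 Y24.772
G1 X0.000 Y0.000
; layer 5
G0 Z27.711
G0 X0.000 Y0.000
G1 X28.728 Y0.000
G1 X28.728 Y24.772
G1 X0.000 Y24.772
G1 X0.000 Y0.000
M2 ; end

The solid is a rectangular box, roughly 28.7 × 24.8 mm footprint and 27.7 mm tall. Slicing at Δz = 5.542 mm — 5 equal slices spanning the solid's height, so layer i sits at z = i·h/5 — gives 5 non-empty perimeters. Each is a 4-segment closed polygon; G0 lifts to the layer z and rapids to the start vertex, then G1 traces the edges.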